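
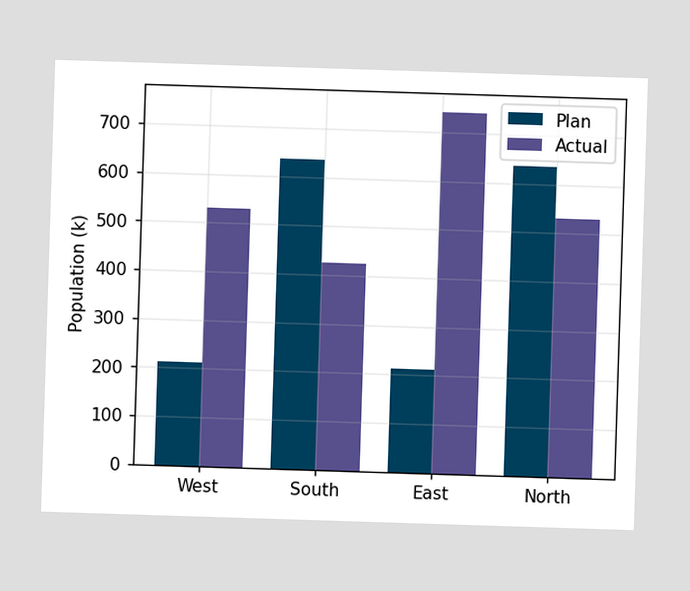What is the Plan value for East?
The Plan bar at East reaches 212k on the y-axis.

212k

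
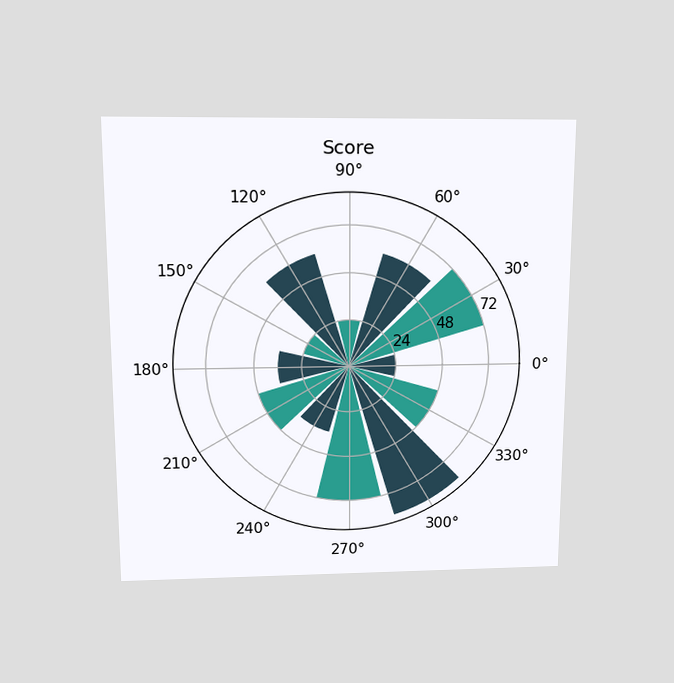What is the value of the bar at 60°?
60

The chart is viewed slightly from above. The bar at 60° reaches 60 on the radial axis.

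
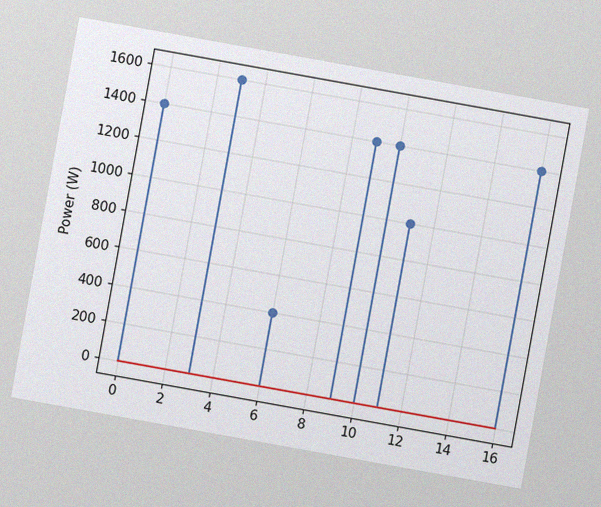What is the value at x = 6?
The chart is tilted about 10° clockwise, with some photo noise. The stem at x=6 reaches 400W.

400W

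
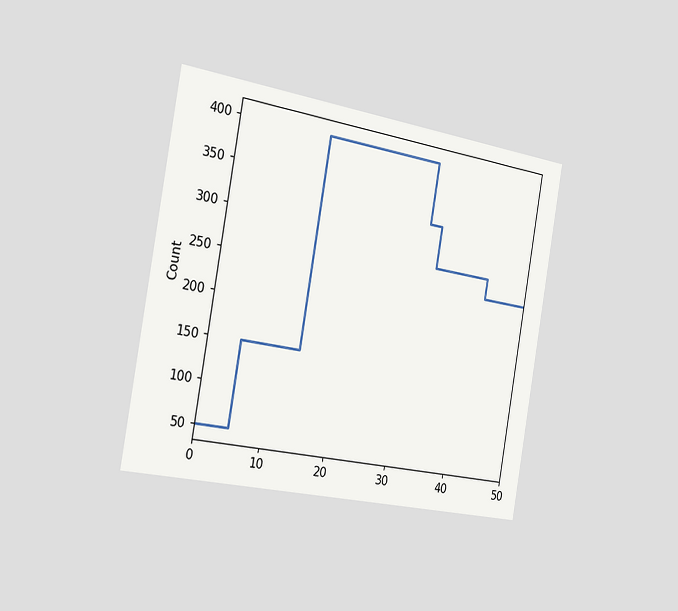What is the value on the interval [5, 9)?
The chart is tilted about 10° clockwise and viewed slightly from the left. On [5, 9) the step sits at 150.

150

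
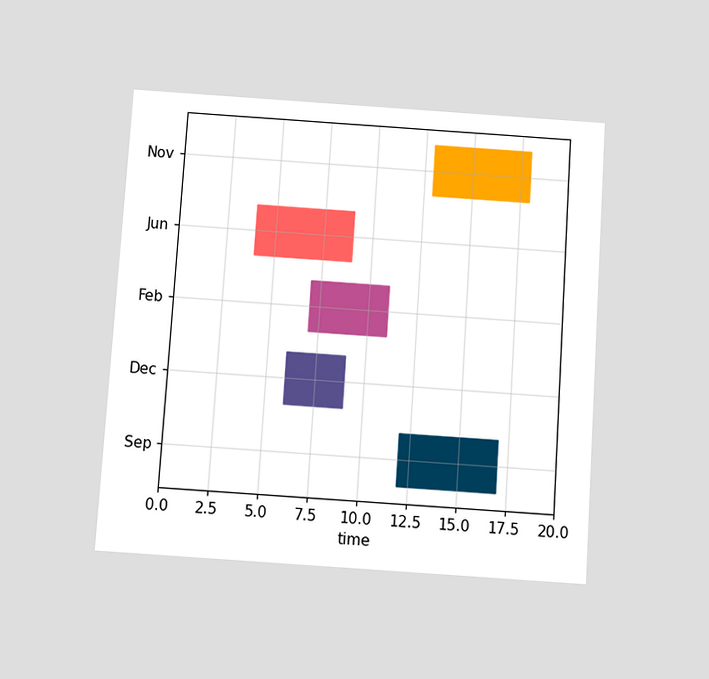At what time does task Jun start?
The chart is tilted about 4° clockwise and viewed slightly from below. The Jun bar begins at t=4.

4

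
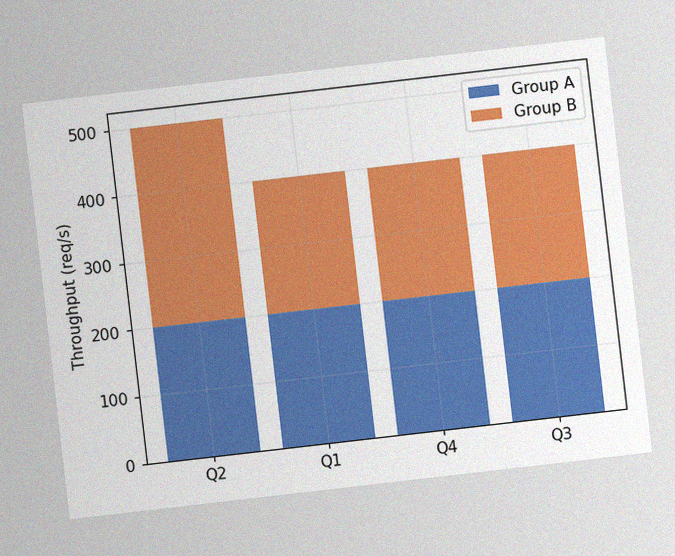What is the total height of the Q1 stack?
The chart is tilted about 7° counter-clockwise, with some photo noise. The Q1 stack's top reaches 400req/s on the y-axis.

400req/s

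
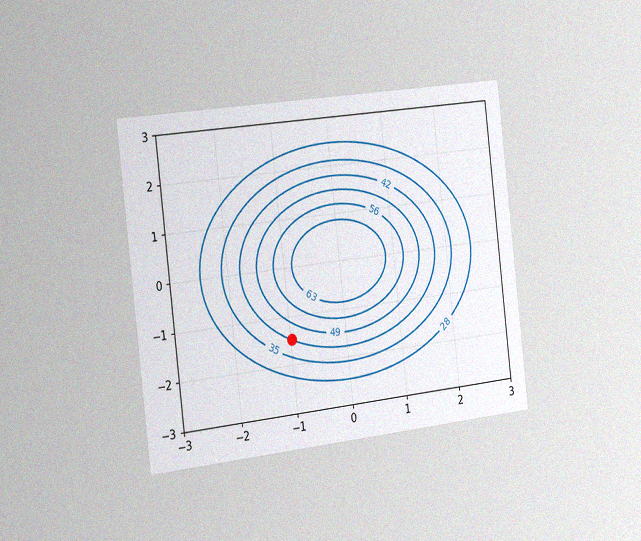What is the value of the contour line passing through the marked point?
The chart is tilted about 7° counter-clockwise and viewed slightly from the left, with some photo noise. The marked point sits on the contour labelled 42.

42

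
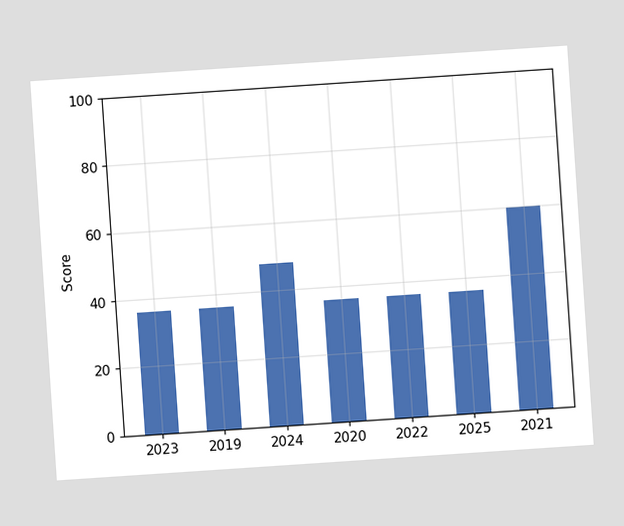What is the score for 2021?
The chart is tilted about 4° counter-clockwise. Reading along the chart's y-axis, the 2021 bar reaches 60.

60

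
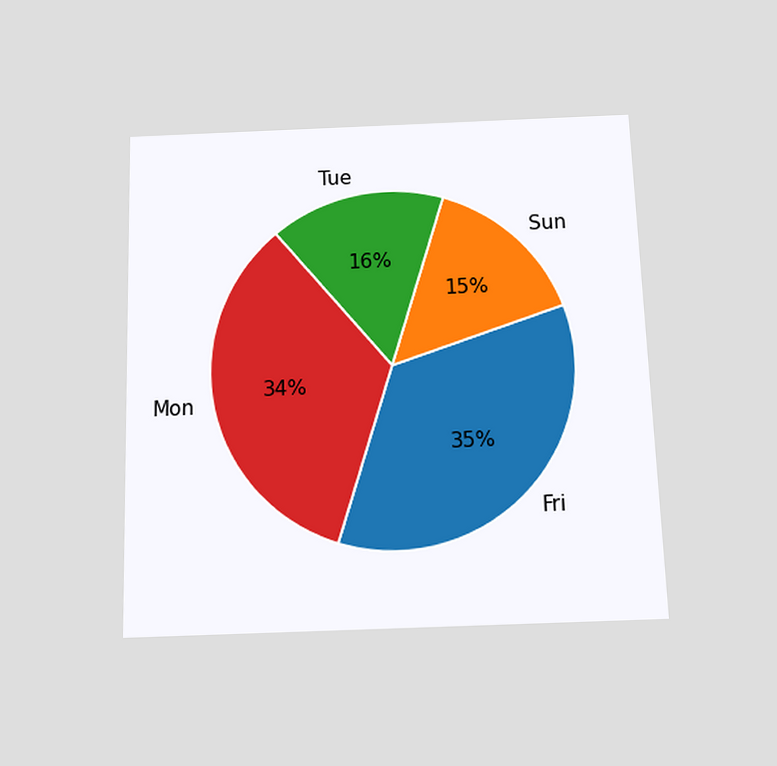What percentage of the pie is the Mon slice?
34%

The chart is viewed slightly from below. The Mon slice takes up 34% of the pie.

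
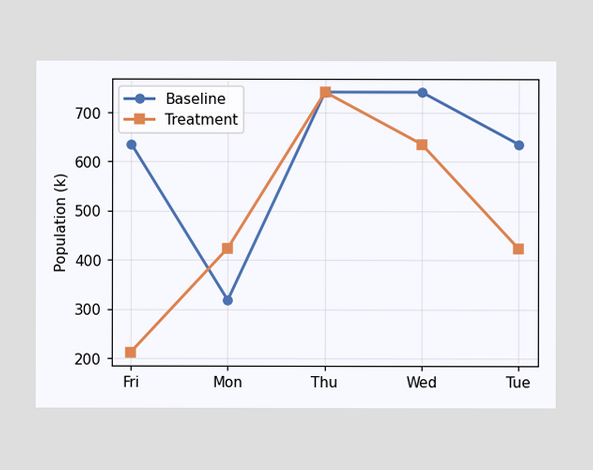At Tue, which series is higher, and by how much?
At Tue, Baseline sits above the other line by 212k.

Baseline, by 212k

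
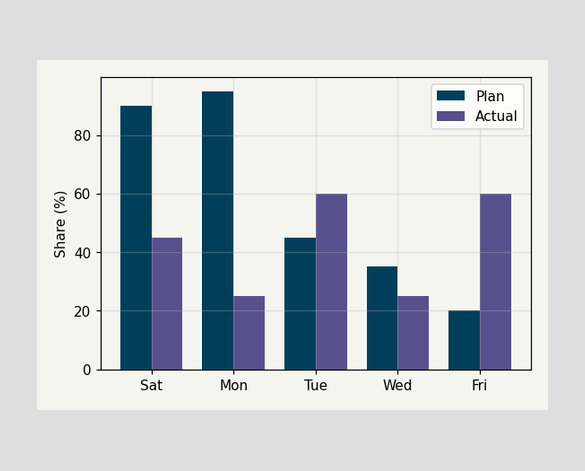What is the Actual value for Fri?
The Actual bar at Fri reaches 60% on the y-axis.

60%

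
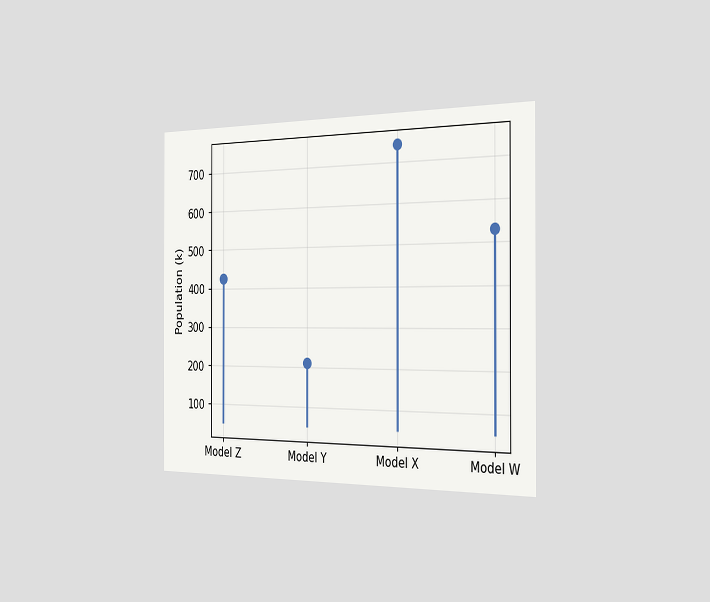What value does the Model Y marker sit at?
212k

The chart is viewed slightly from the right. The Model Y marker sits at 212k.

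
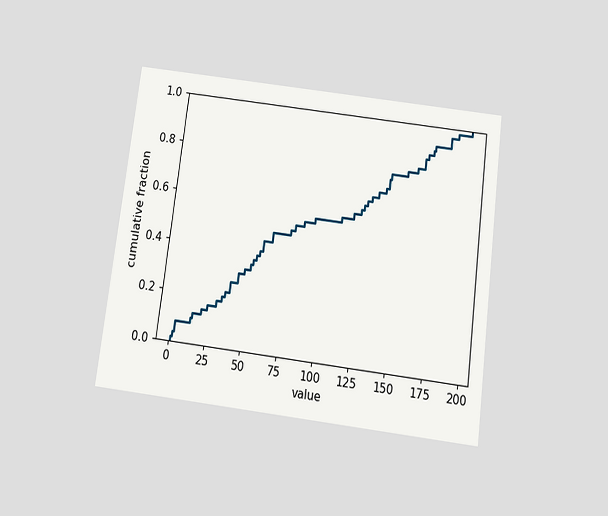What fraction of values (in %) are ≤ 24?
16%

The chart is tilted about 7° clockwise and viewed slightly from below. At x=24 the ECDF step is at 16%.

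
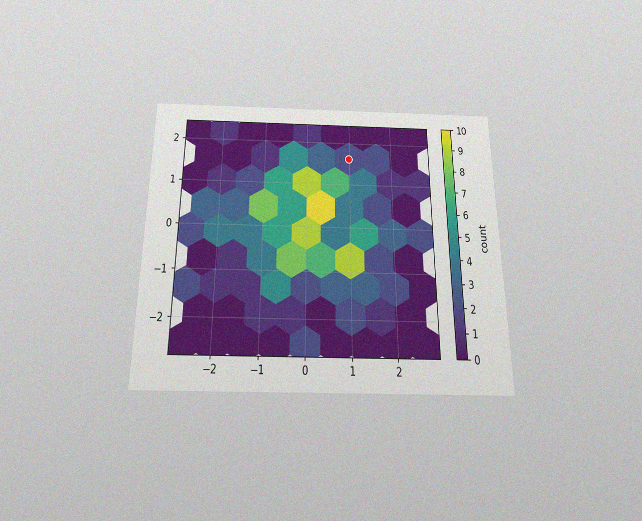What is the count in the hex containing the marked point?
2

The chart is viewed slightly from below, with some photo noise. The marked hex reads 2 on the colorbar.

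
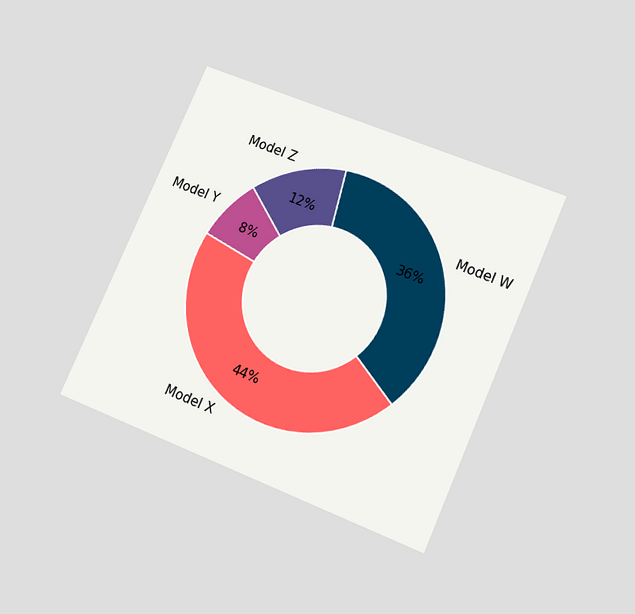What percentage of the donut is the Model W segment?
The chart is tilted about 24° clockwise and viewed slightly from below. The Model W segment takes up 36% of the ring.

36%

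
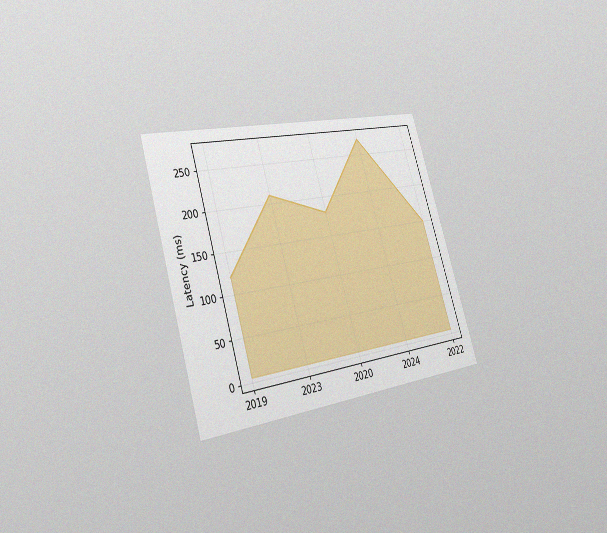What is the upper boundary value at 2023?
210ms

The chart is tilted about 17° counter-clockwise and viewed slightly from the left, with some photo noise. At 2023 the upper boundary is at 210ms.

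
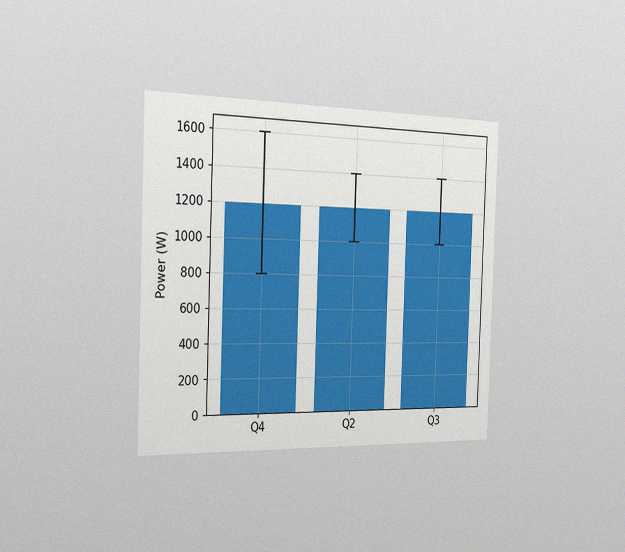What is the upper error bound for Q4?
The chart is tilted about 2° clockwise and viewed slightly from the left, with some photo noise. The Q4 bar's upper whisker reaches 1600W.

1600W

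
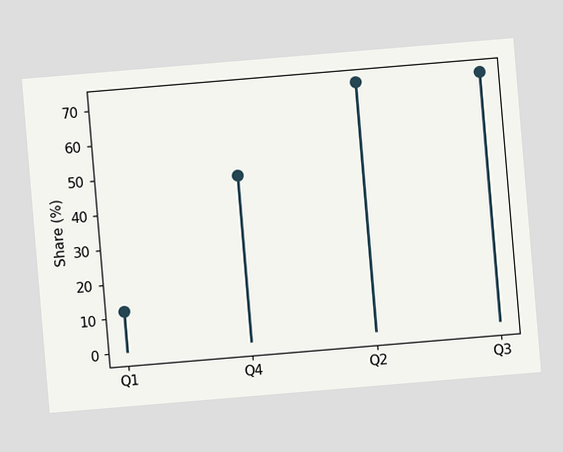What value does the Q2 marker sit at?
72%

The chart is tilted about 5° counter-clockwise. The Q2 marker sits at 72%.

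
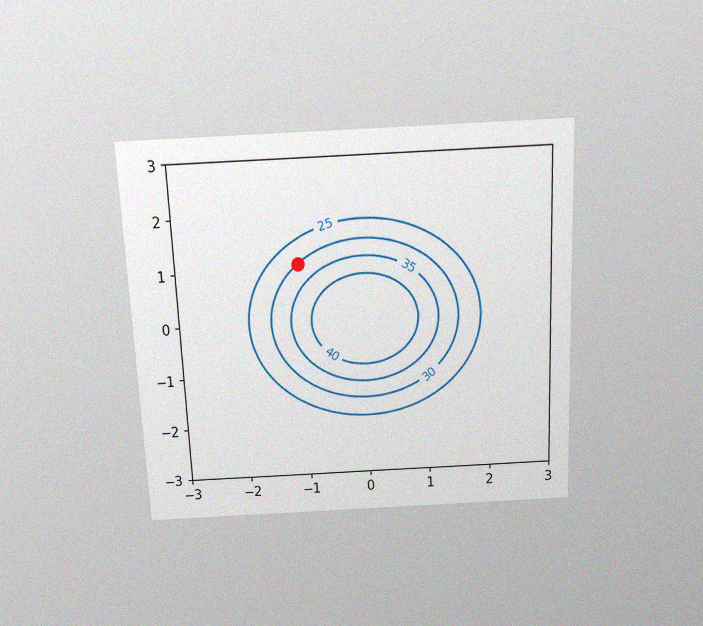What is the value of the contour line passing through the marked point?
The chart is tilted about 2° counter-clockwise and viewed slightly from above, with some photo noise. The marked point sits on the contour labelled 30.

30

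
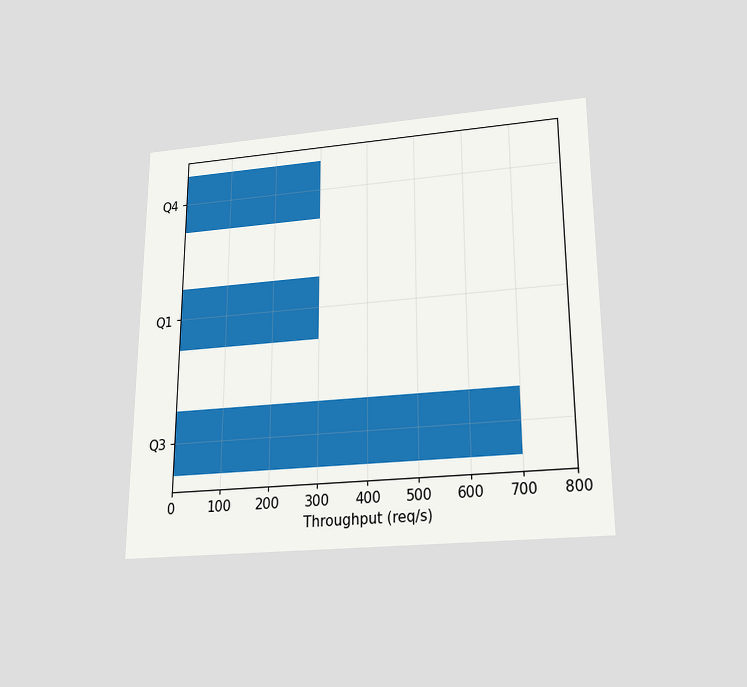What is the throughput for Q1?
The chart is viewed slightly from below. Reading along the chart's x-axis, the Q1 bar reaches 300req/s.

300req/s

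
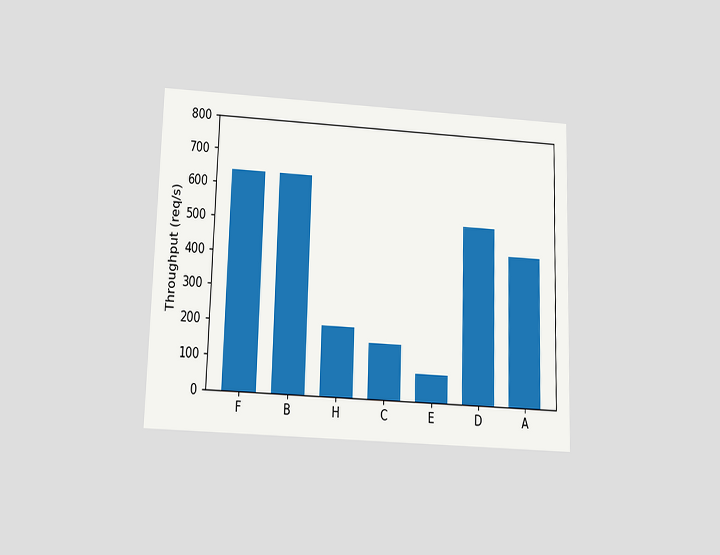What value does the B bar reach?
640req/s

The chart is viewed slightly from below. Reading along the chart's y-axis, the B bar reaches 640req/s.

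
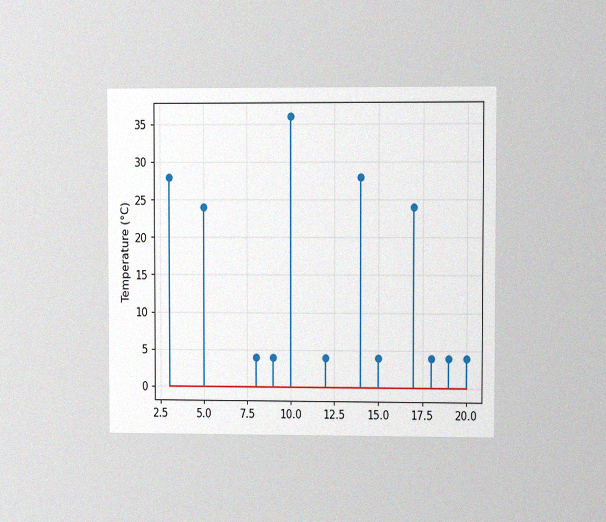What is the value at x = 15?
4°C

The chart is viewed at a slight angle, with some photo noise. The stem at x=15 reaches 4°C.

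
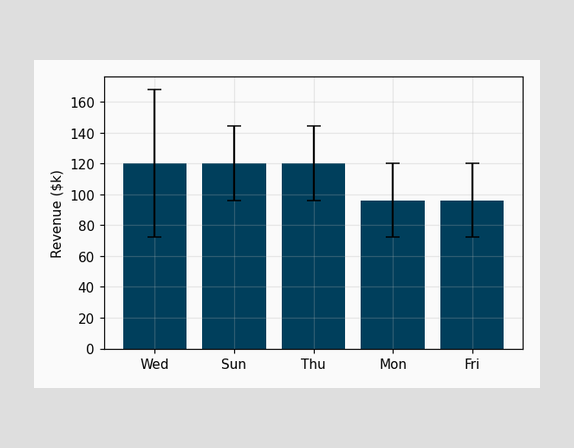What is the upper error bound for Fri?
The Fri bar's upper whisker reaches $120k.

$120k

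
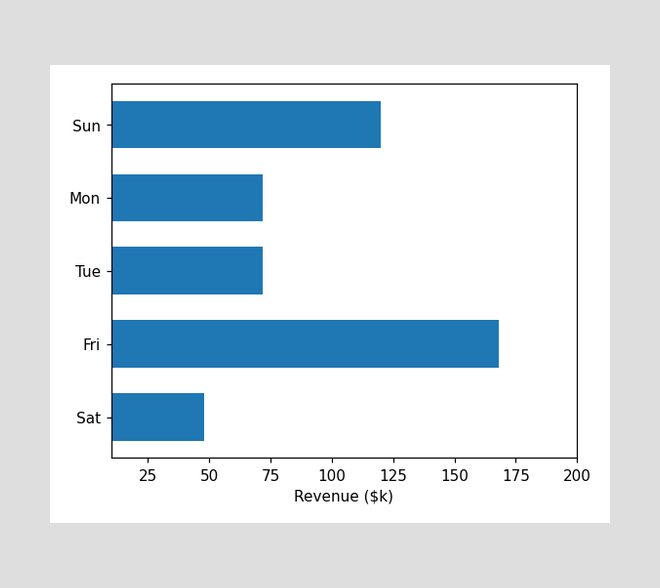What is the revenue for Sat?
Reading along the chart's x-axis, the Sat bar reaches $48k.

$48k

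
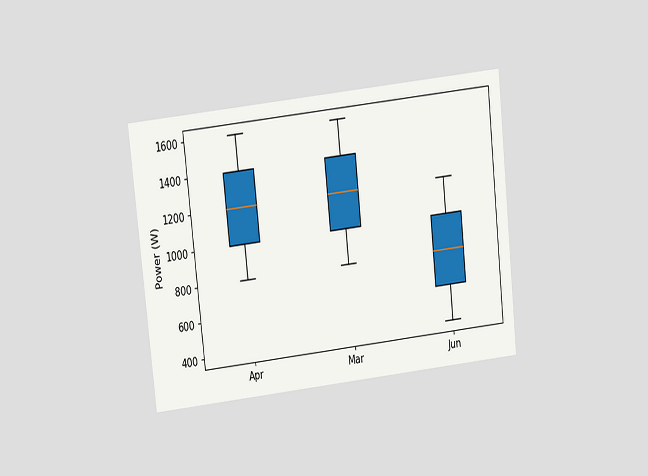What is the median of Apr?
1200W

The chart is tilted about 6° counter-clockwise and viewed slightly from above. The median line in the Apr box sits at 1200W.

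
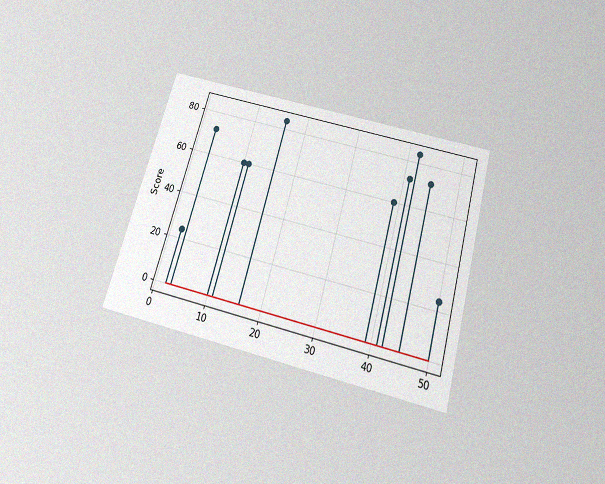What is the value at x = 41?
72

The chart is tilted about 16° clockwise and viewed slightly from below, with some photo noise. The stem at x=41 reaches 72.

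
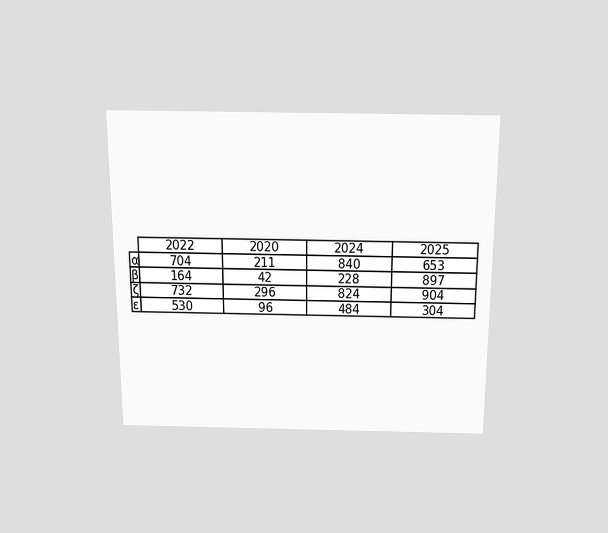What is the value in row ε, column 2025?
The chart is viewed slightly from above. The (ε, 2025) cell reads 304.

304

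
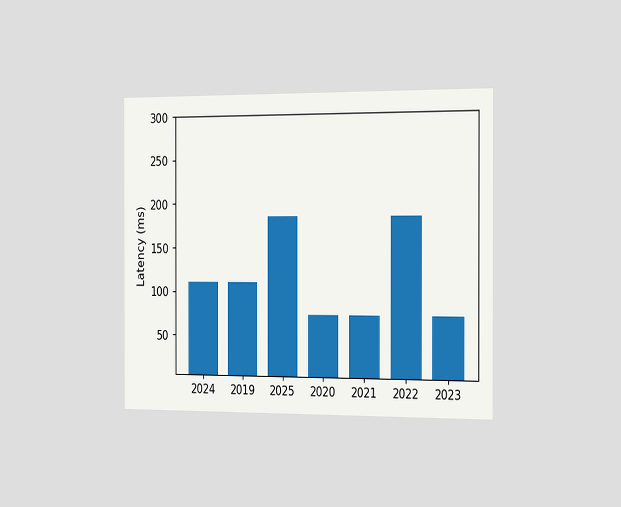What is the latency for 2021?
The chart is viewed slightly from the right. Reading along the chart's y-axis, the 2021 bar reaches 74ms.

74ms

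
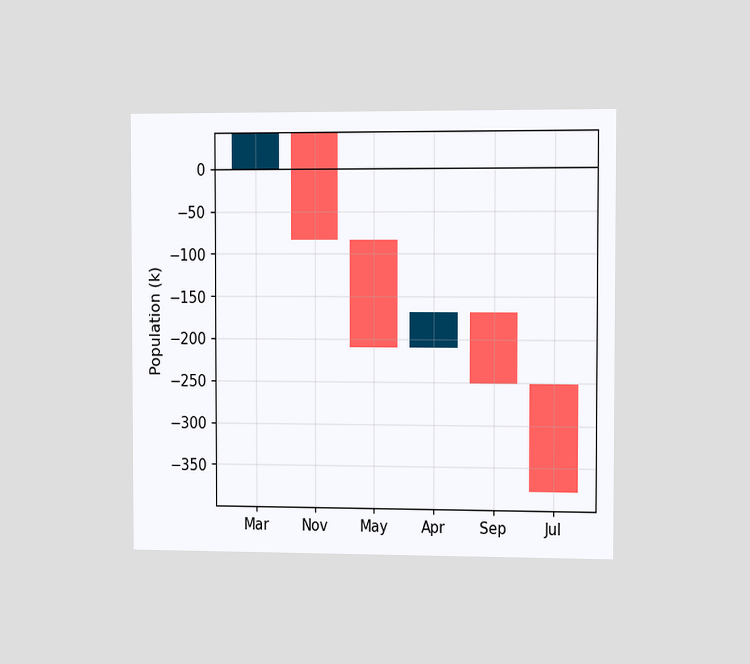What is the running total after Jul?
-378k

The chart is viewed slightly from the right. After Jul the running total reaches -378k.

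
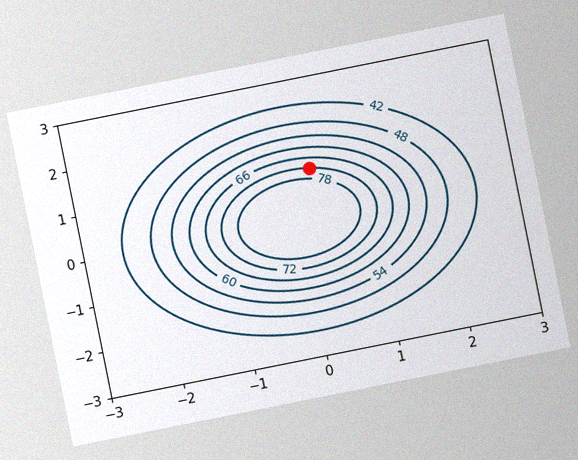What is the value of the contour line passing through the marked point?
The chart is tilted about 11° counter-clockwise, with some photo noise. The marked point sits on the contour labelled 72.

72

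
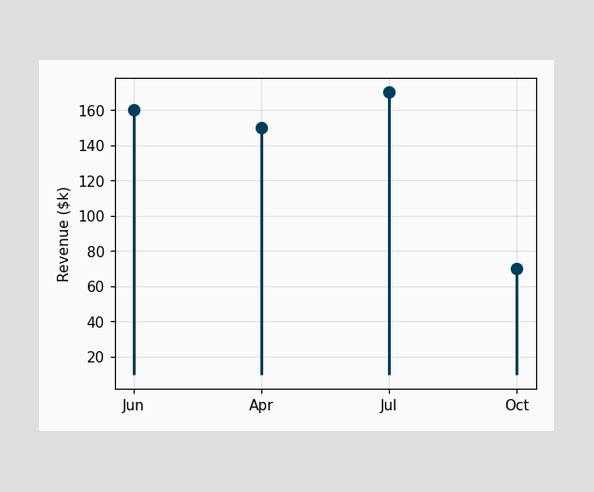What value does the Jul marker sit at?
The Jul marker sits at $170k.

$170k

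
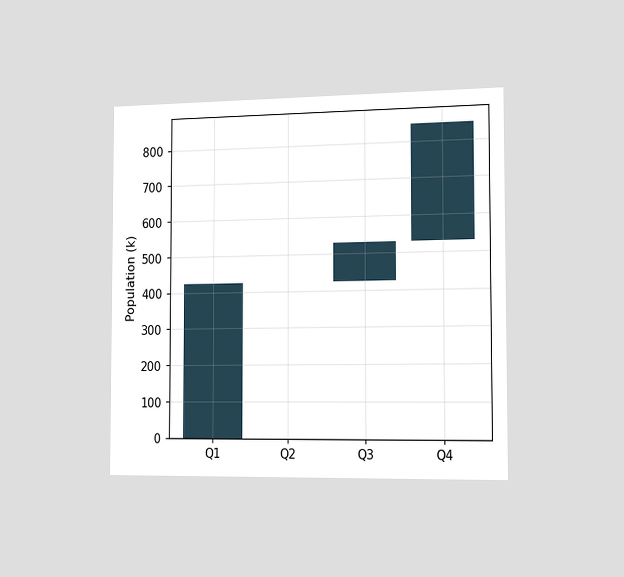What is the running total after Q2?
424k

The chart is viewed slightly from the right. After Q2 the running total reaches 424k.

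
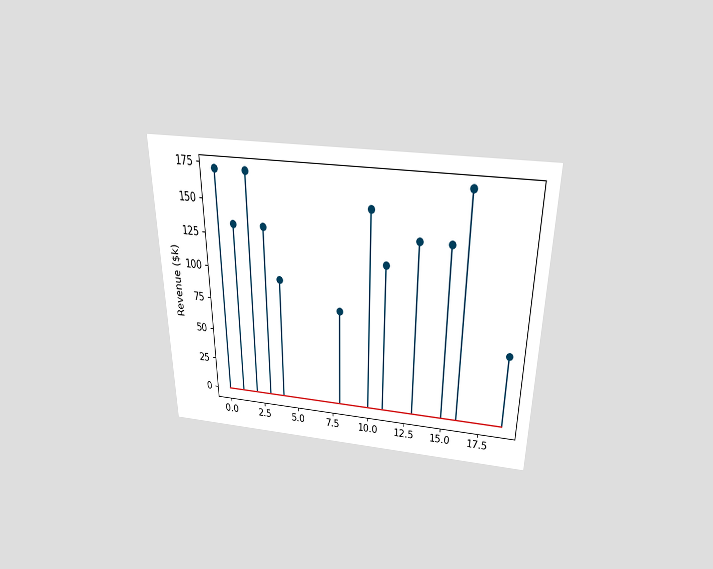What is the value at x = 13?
$133k

The chart is viewed slightly from above. The stem at x=13 reaches $133k.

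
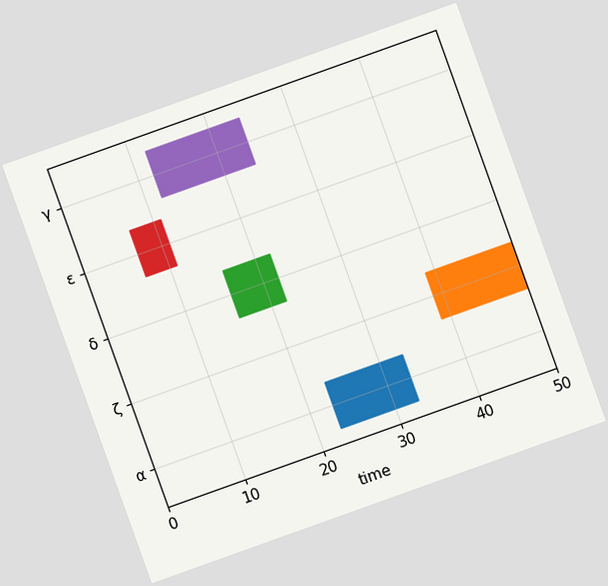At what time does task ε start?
The chart is tilted about 20° counter-clockwise. The ε bar begins at t=7.

7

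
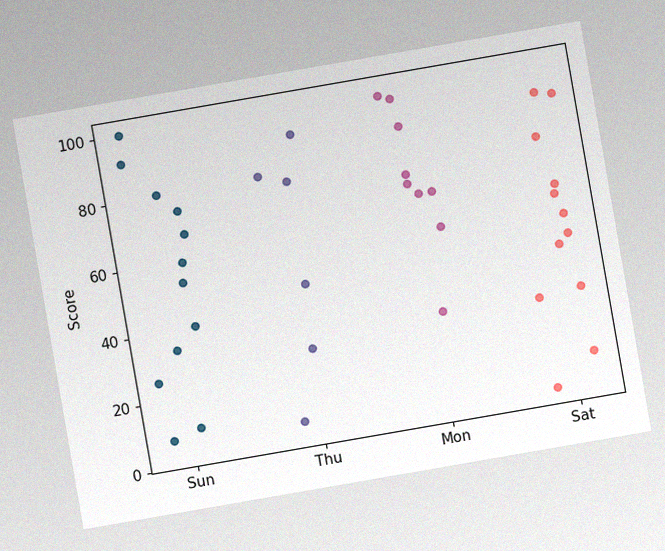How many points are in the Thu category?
6

The chart is tilted about 10° counter-clockwise, with some photo noise. Counting the markers in the Thu column gives 6.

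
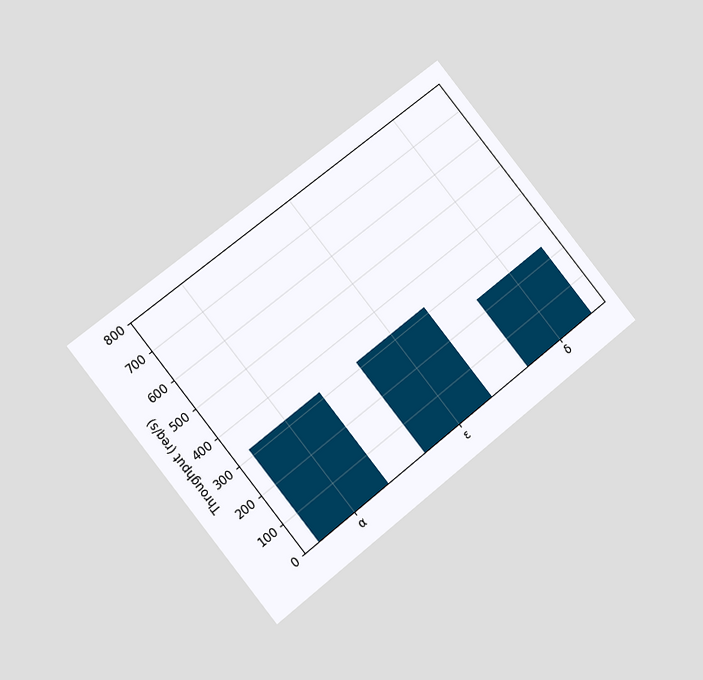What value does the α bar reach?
The chart is tilted about 39° counter-clockwise and viewed at a slight angle. Reading along the chart's y-axis, the α bar reaches 320req/s.

320req/s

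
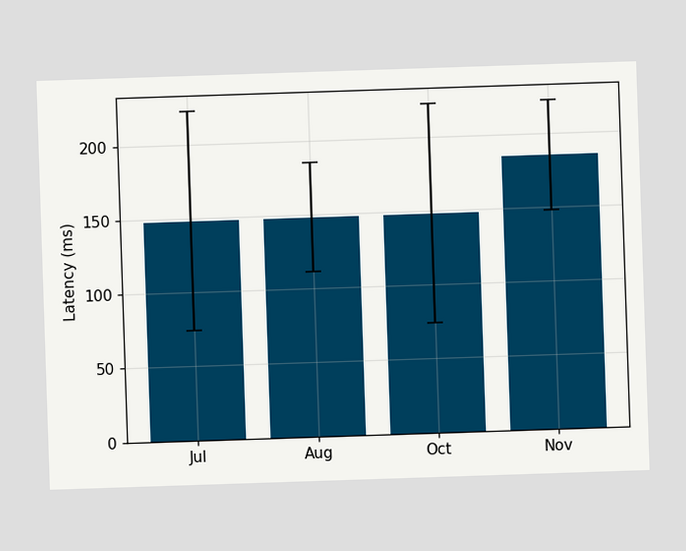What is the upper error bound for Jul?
The Jul bar's upper whisker reaches 222ms.

222ms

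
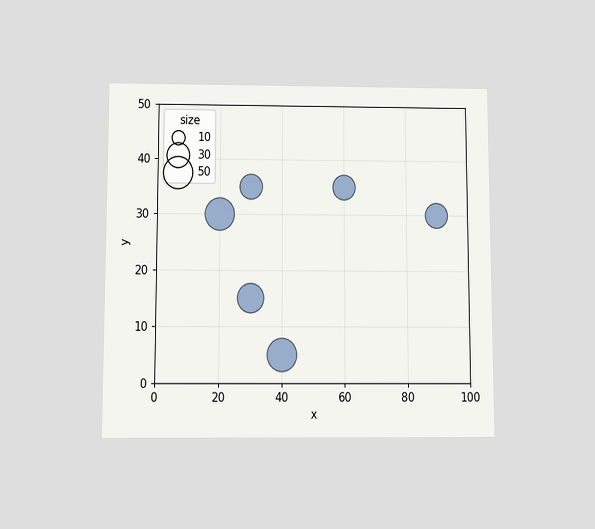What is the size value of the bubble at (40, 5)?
The chart is viewed slightly from below. Matching the bubble at (40, 5) against the size legend gives 50.

50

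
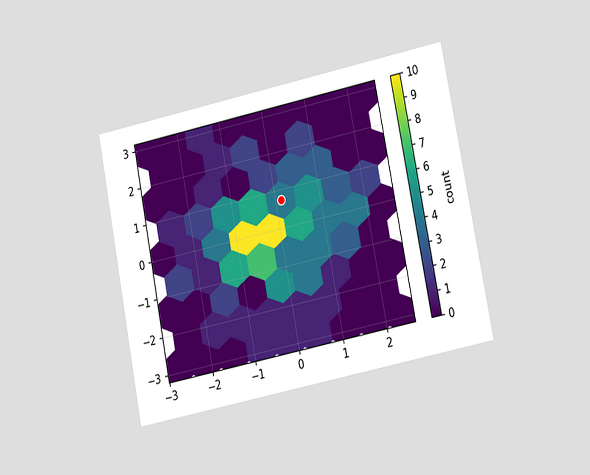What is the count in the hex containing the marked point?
4

The chart is tilted about 11° counter-clockwise and viewed at a slight angle. The marked hex reads 4 on the colorbar.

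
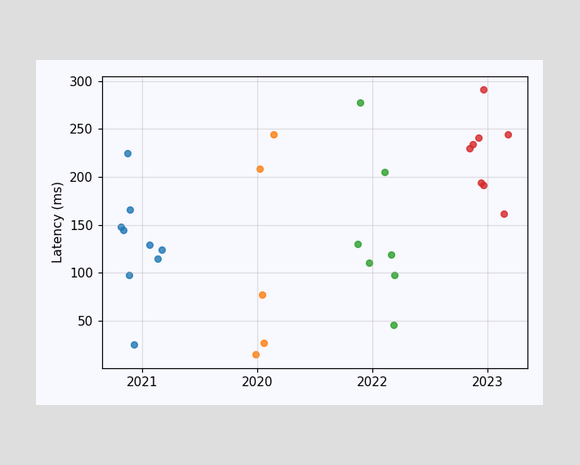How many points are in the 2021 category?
9

Counting the markers in the 2021 column gives 9.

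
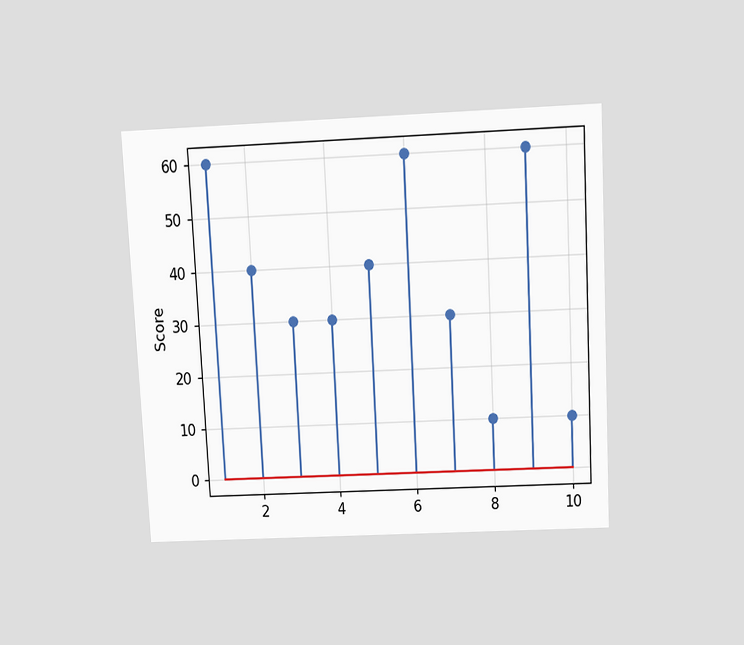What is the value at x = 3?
30

The chart is tilted about 3° counter-clockwise and viewed slightly from above. The stem at x=3 reaches 30.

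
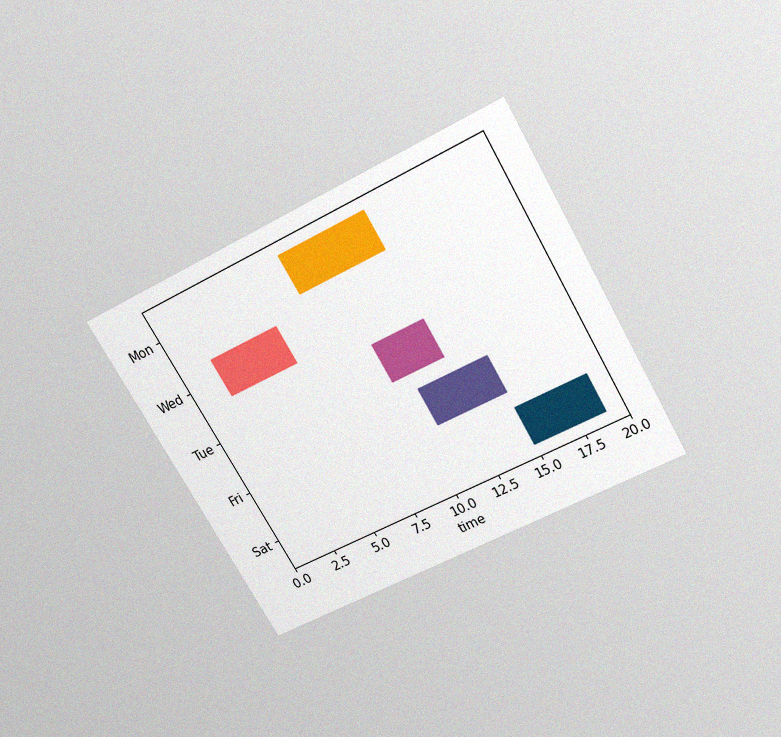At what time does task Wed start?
2

The chart is tilted about 30° counter-clockwise and viewed slightly from above, with some photo noise. The Wed bar begins at t=2.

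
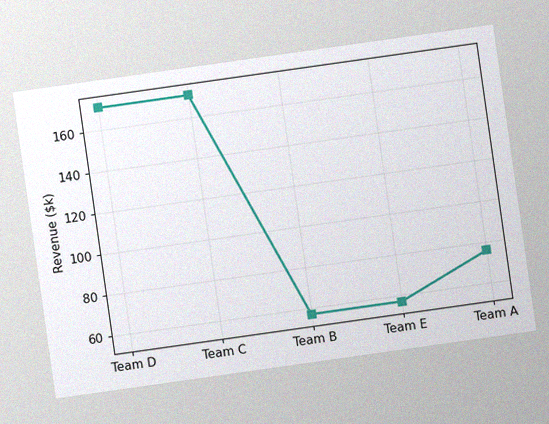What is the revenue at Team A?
The chart is tilted about 8° counter-clockwise, with some photo noise. At Team A, the line is at $76k.

$76k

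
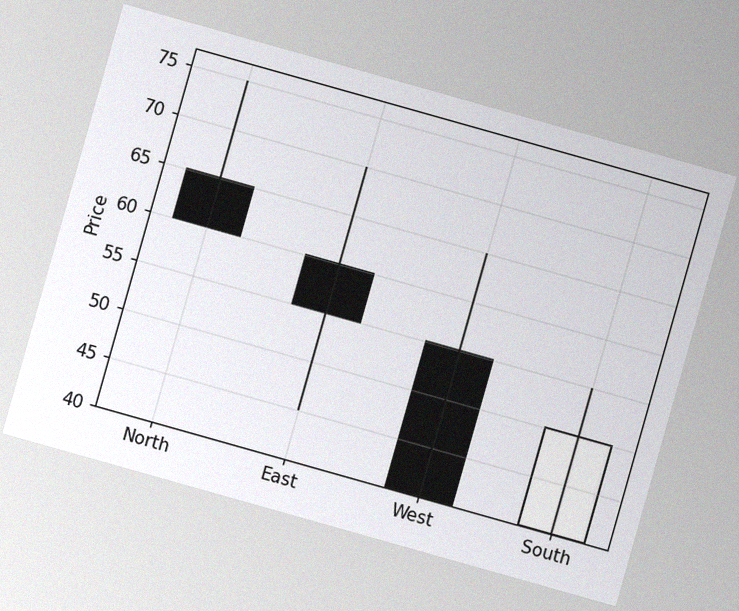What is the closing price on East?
55

The chart is tilted about 16° clockwise, with some photo noise. The East candle closes at 55.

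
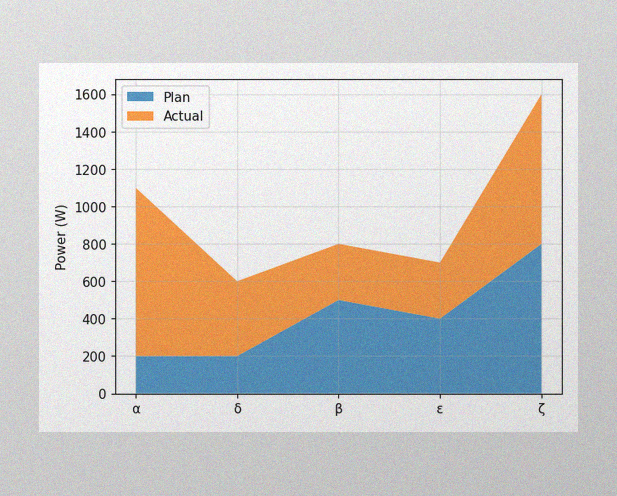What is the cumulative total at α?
1100W

The image has some photo noise and uneven lighting. The stacked total at α reaches 1100W.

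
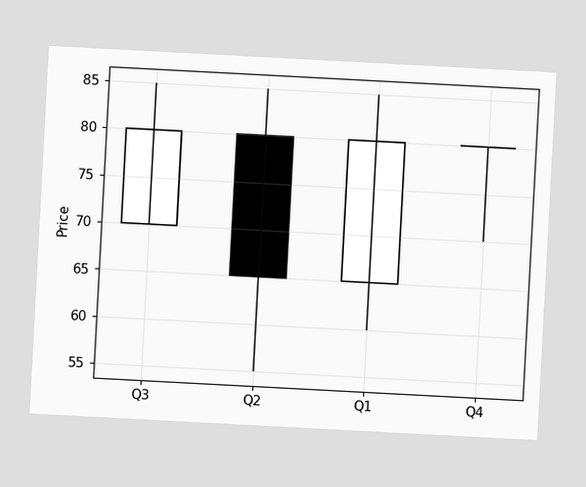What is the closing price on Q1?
80

The chart is tilted about 3° clockwise. The Q1 candle closes at 80.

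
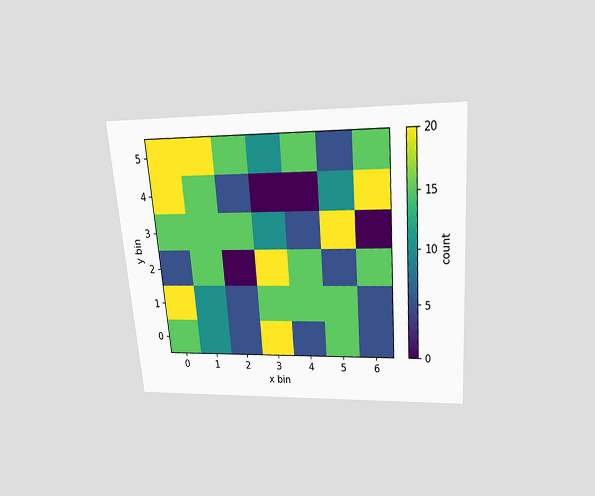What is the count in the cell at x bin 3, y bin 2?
20

The chart is tilted about 4° counter-clockwise and viewed slightly from above. Matching the cell (3, 2) against the colorbar gives 20.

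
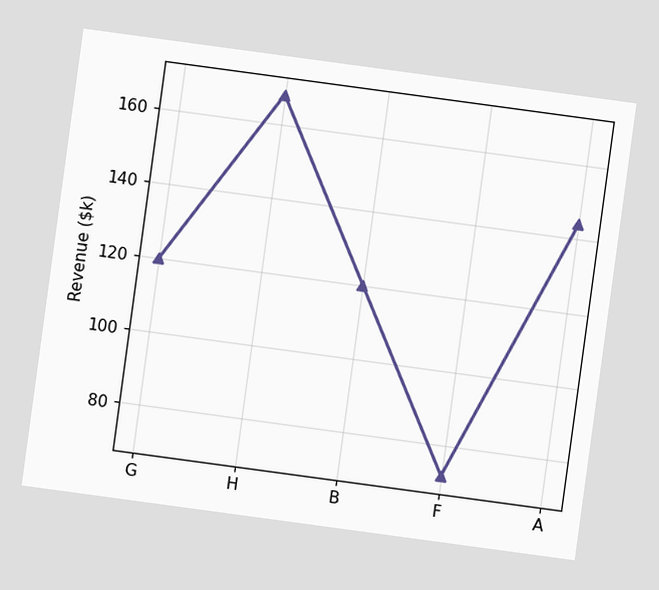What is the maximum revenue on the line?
The chart is tilted about 8° clockwise. The highest point is at H, and reading across to the y-axis gives $168k.

$168k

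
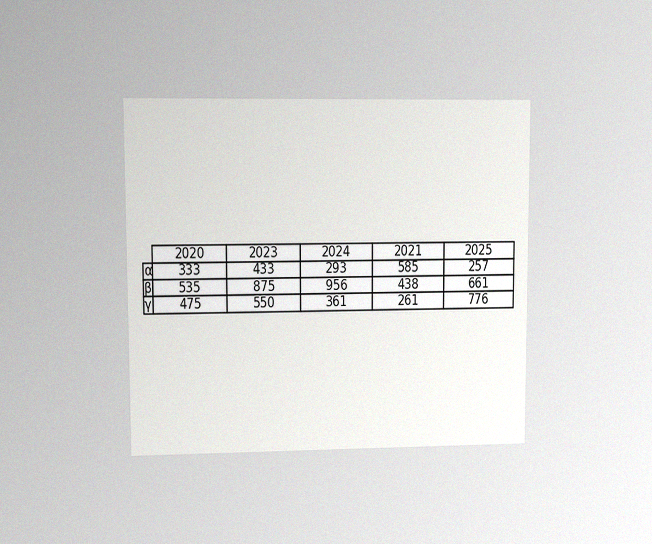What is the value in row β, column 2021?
438

The chart is viewed at a slight angle, with some photo noise. The (β, 2021) cell reads 438.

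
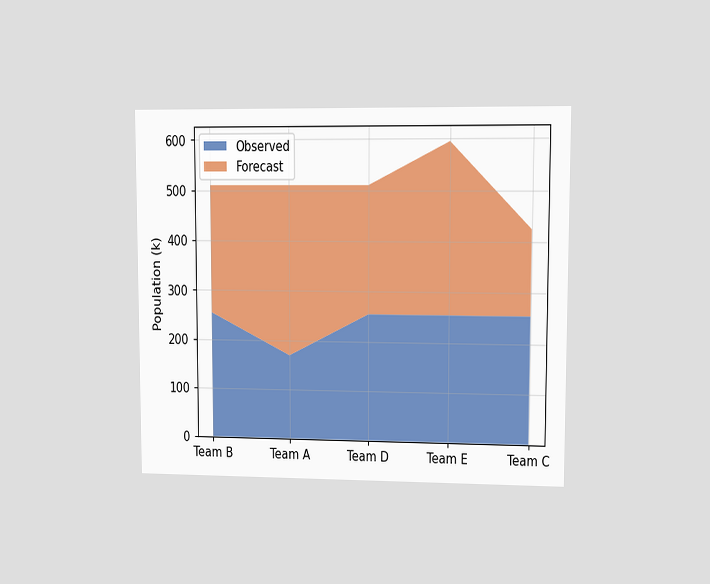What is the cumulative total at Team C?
425k

The chart is viewed at a slight angle. The stacked total at Team C reaches 425k.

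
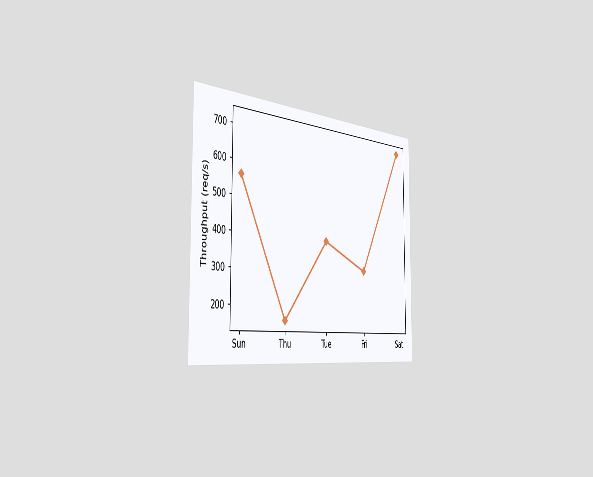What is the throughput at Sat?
720req/s

The chart is viewed slightly from the left. At Sat, the line is at 720req/s.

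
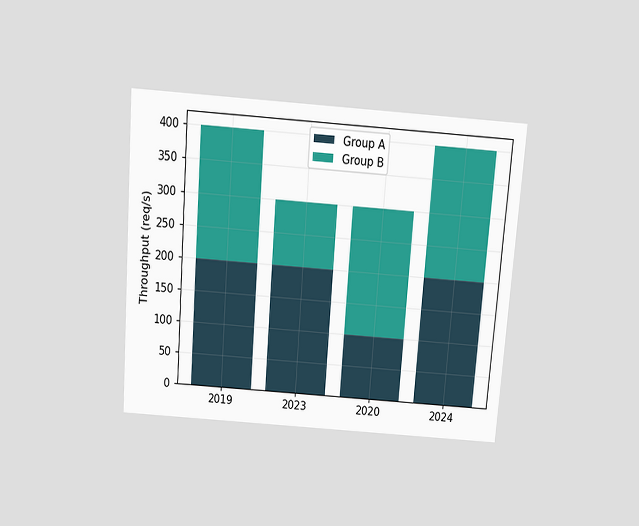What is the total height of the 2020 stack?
300req/s

The chart is tilted about 4° clockwise and viewed slightly from above. The 2020 stack's top reaches 300req/s on the y-axis.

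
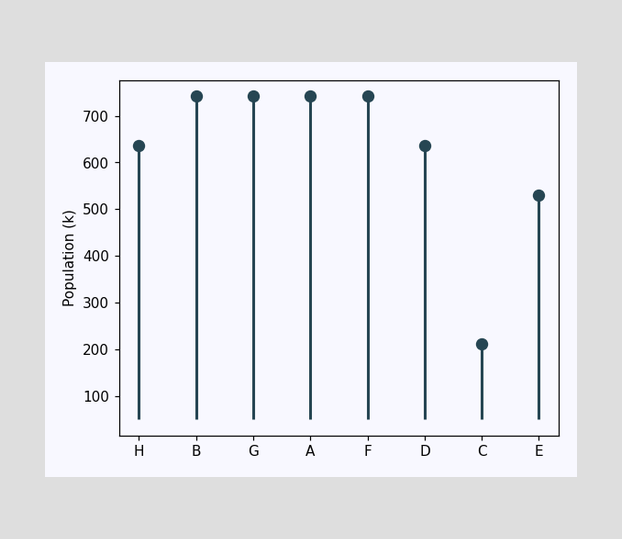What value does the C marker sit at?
The C marker sits at 212k.

212k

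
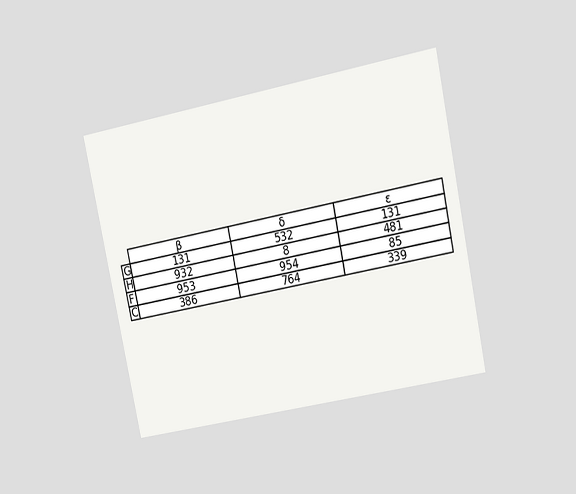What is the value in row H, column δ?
8

The chart is tilted about 11° counter-clockwise and viewed at a slight angle. The (H, δ) cell reads 8.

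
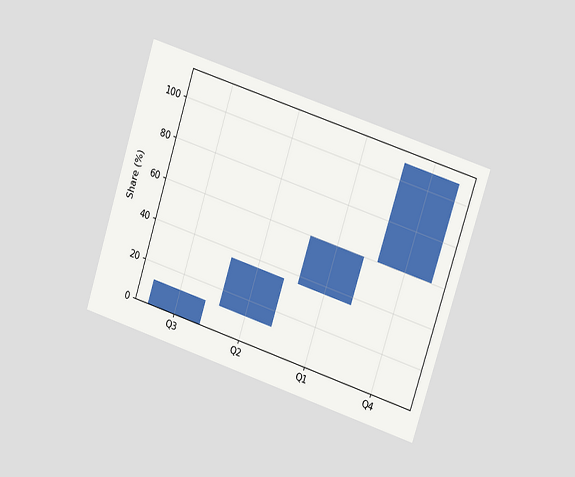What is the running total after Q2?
The chart is tilted about 18° clockwise and viewed at a slight angle. After Q2 the running total reaches 36%.

36%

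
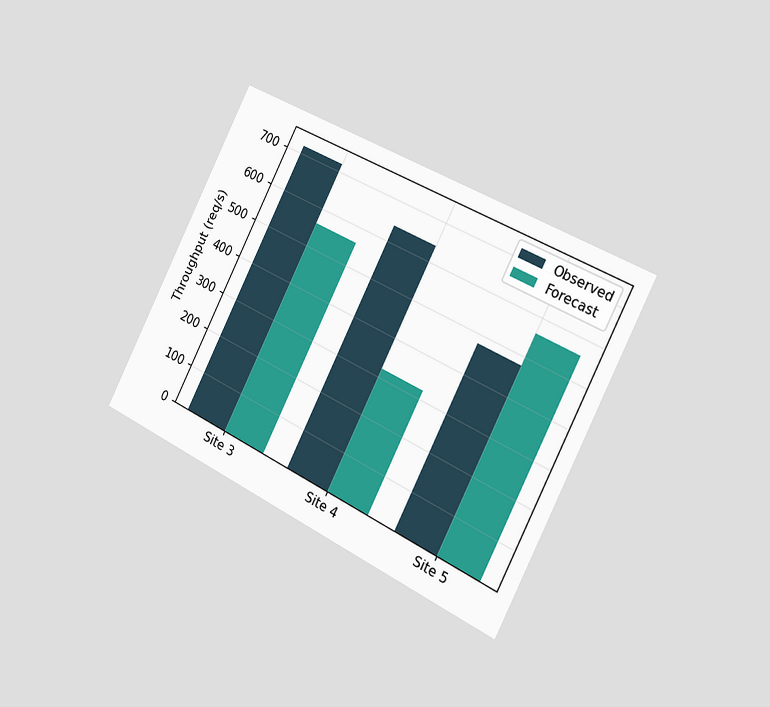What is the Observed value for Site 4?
The chart is tilted about 27° clockwise and viewed slightly from the right. The Observed bar at Site 4 reaches 640req/s on the y-axis.

640req/s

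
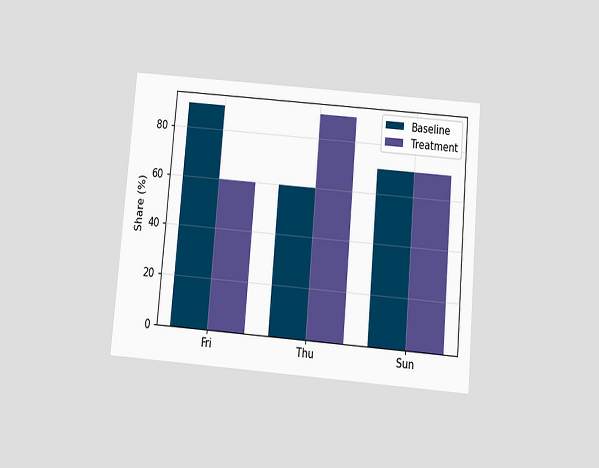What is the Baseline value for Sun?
The chart is tilted about 5° clockwise and viewed slightly from below. The Baseline bar at Sun reaches 70% on the y-axis.

70%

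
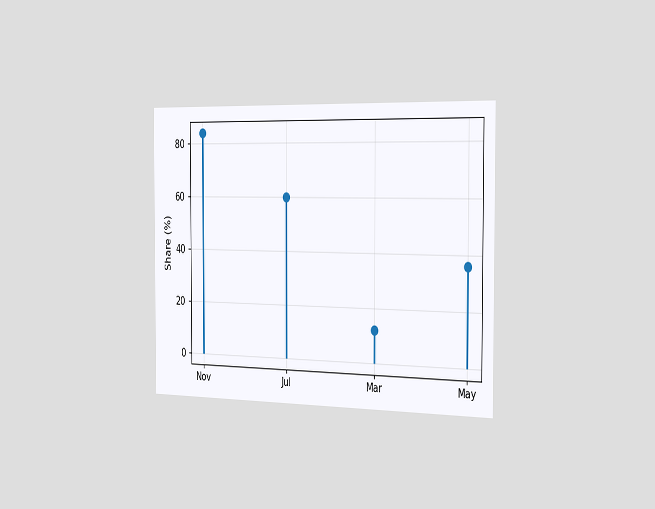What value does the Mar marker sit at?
12%

The chart is viewed slightly from the right. The Mar marker sits at 12%.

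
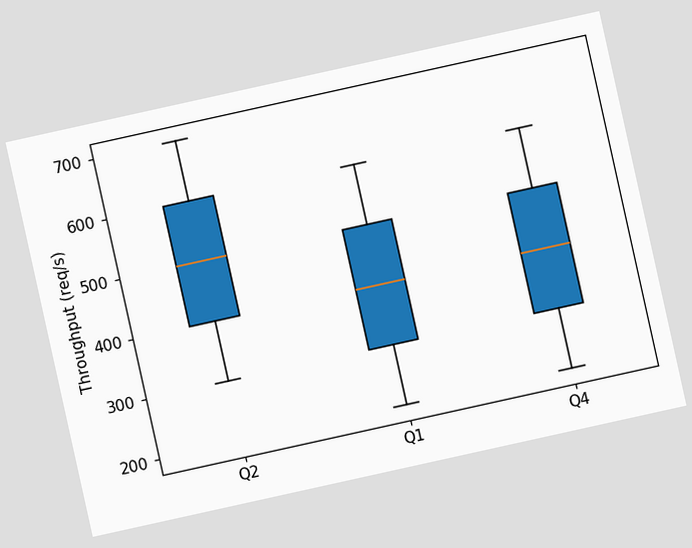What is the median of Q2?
The chart is tilted about 12° counter-clockwise. The median line in the Q2 box sits at 500req/s.

500req/s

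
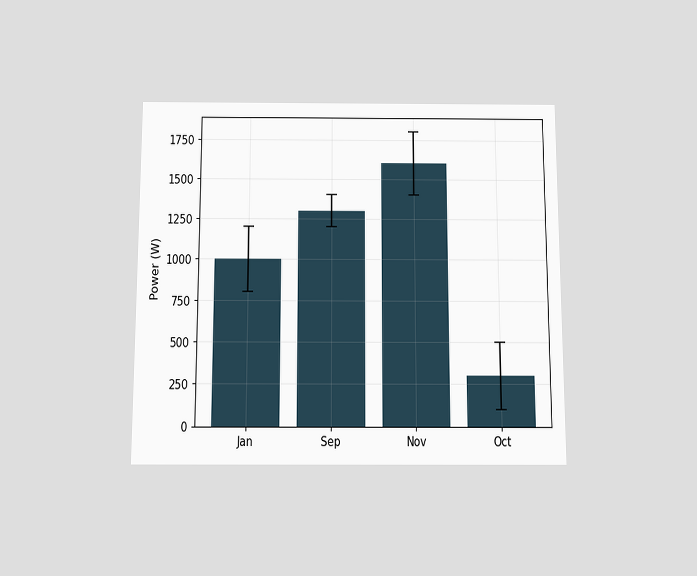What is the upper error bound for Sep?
1400W

The chart is viewed slightly from below. The Sep bar's upper whisker reaches 1400W.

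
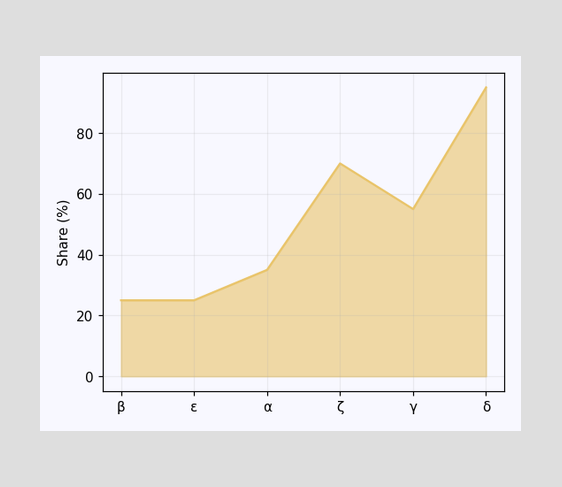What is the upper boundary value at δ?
95%

At δ the upper boundary is at 95%.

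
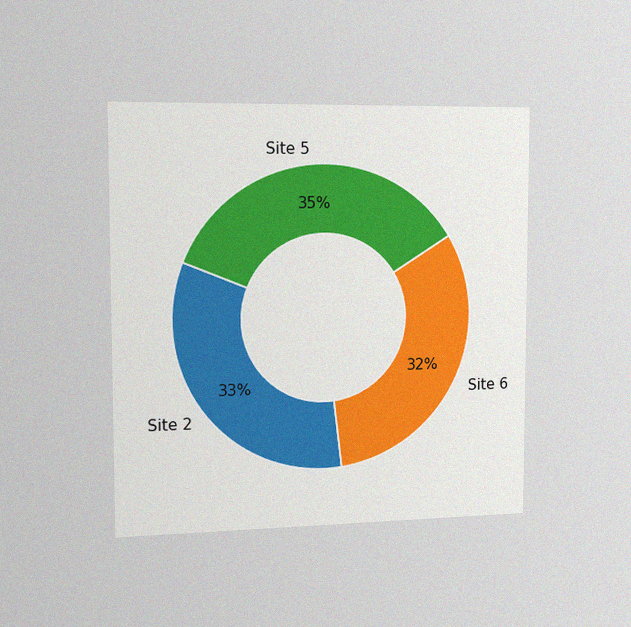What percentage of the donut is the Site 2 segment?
33%

The chart is viewed slightly from the left, with some photo noise. The Site 2 segment takes up 33% of the ring.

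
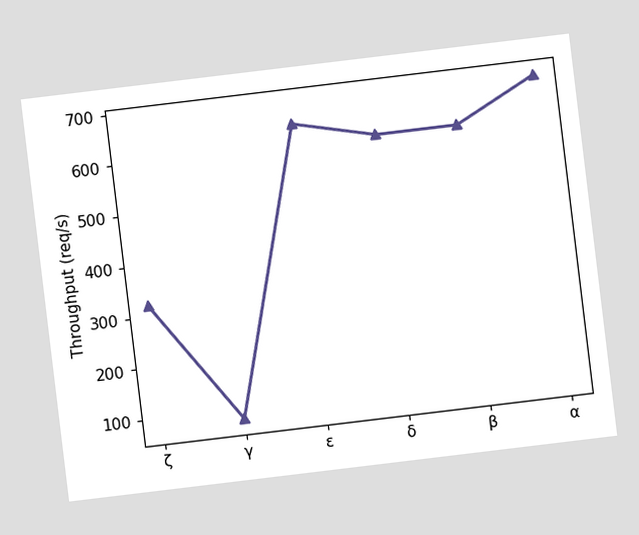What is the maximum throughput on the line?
680req/s

The chart is tilted about 7° counter-clockwise. The highest point is at α, and reading across to the y-axis gives 680req/s.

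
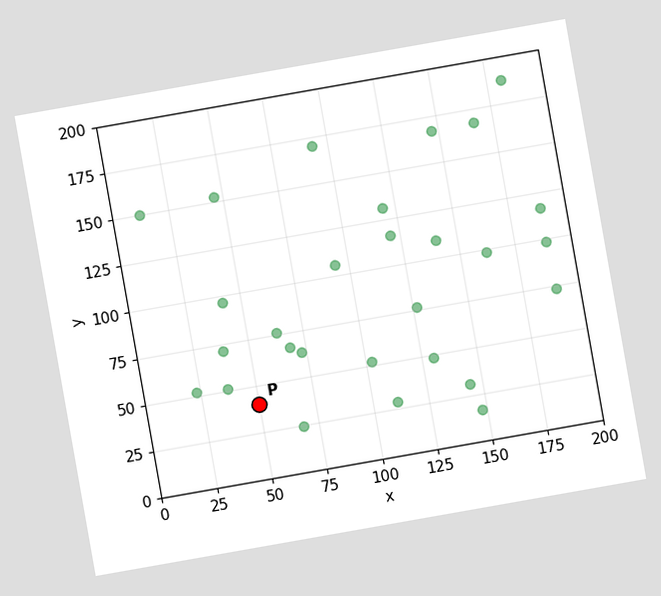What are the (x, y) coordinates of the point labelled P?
(50, 40)

The chart is tilted about 10° counter-clockwise. Following the gridlines from P to each axis, P sits at (50, 40).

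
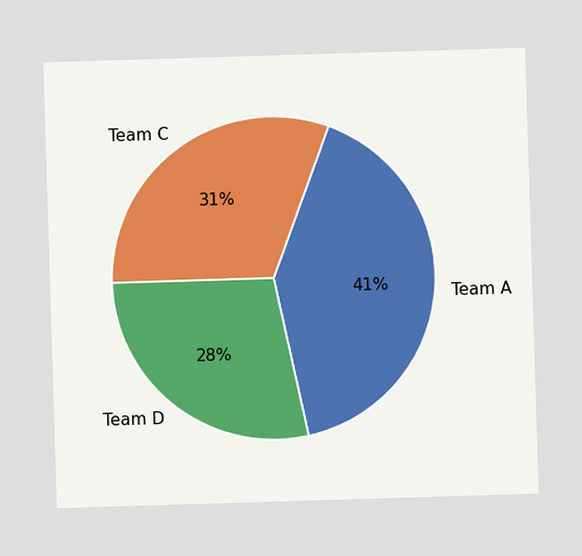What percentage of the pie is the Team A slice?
The Team A slice takes up 41% of the pie.

41%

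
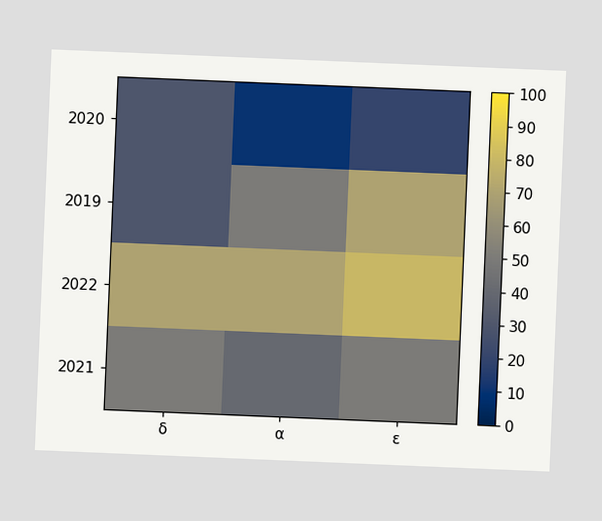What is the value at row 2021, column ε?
The chart is tilted about 2° clockwise. Matching cell (2021, ε) against the colorbar gives 50.

50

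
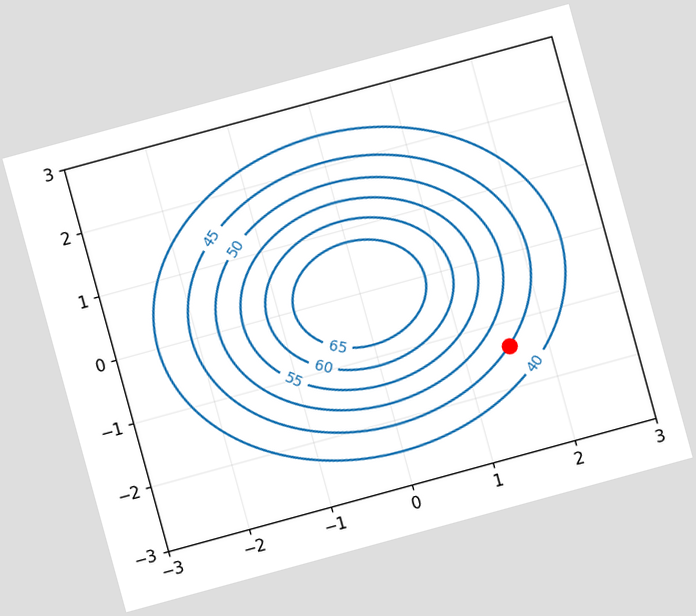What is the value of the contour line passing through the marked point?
45

The chart is tilted about 15° counter-clockwise. The marked point sits on the contour labelled 45.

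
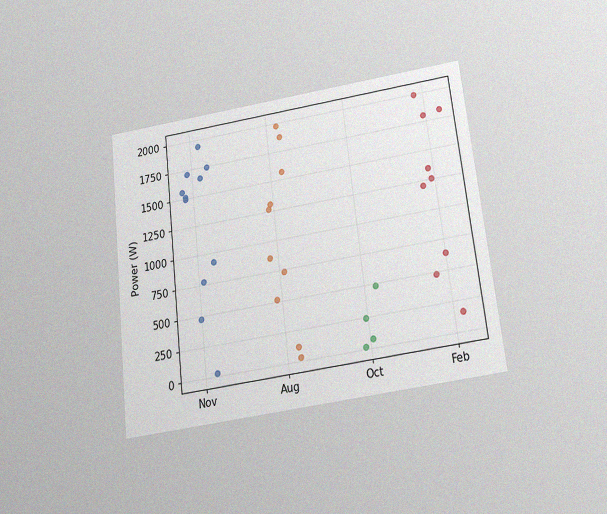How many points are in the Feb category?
9

The chart is tilted about 7° counter-clockwise and viewed slightly from below, with some photo noise. Counting the markers in the Feb column gives 9.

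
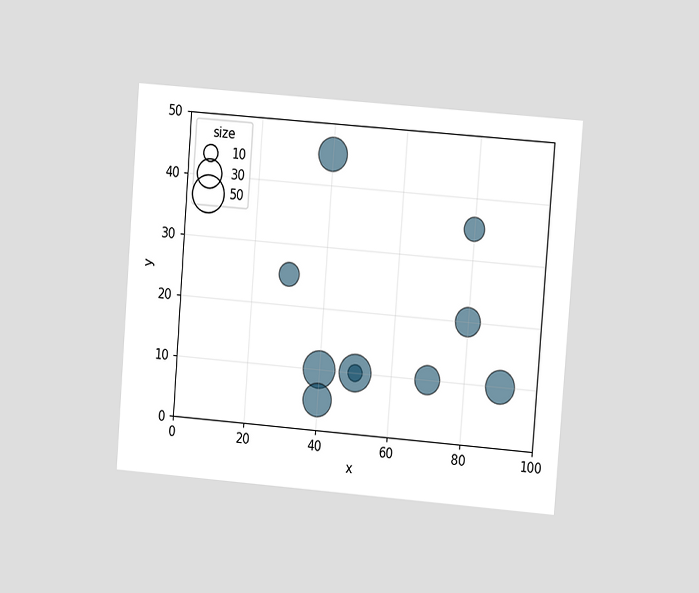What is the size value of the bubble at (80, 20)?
The chart is tilted about 4° clockwise and viewed at a slight angle. Matching the bubble at (80, 20) against the size legend gives 30.

30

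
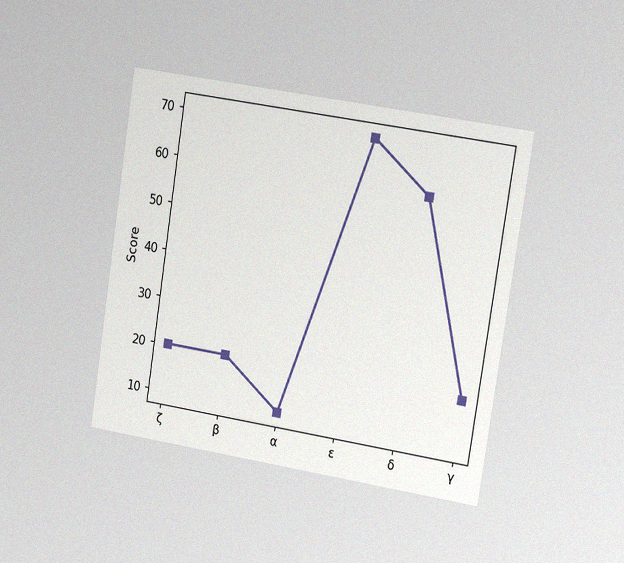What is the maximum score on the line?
The chart is tilted about 9° clockwise and viewed slightly from the right, with some photo noise. The highest point is at ε, and reading across to the y-axis gives 70.

70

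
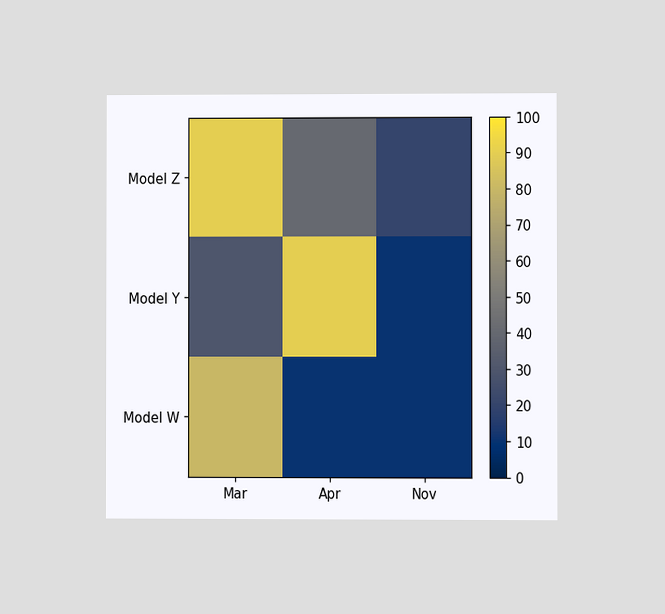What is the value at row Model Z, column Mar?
90

The chart is viewed at a slight angle. Matching cell (Model Z, Mar) against the colorbar gives 90.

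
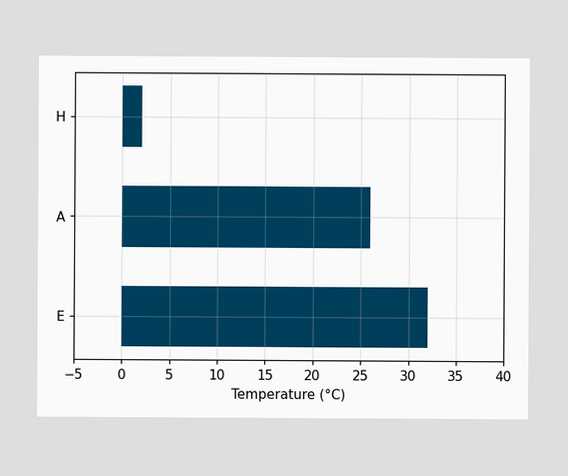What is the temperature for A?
Reading along the chart's x-axis, the A bar reaches 26°C.

26°C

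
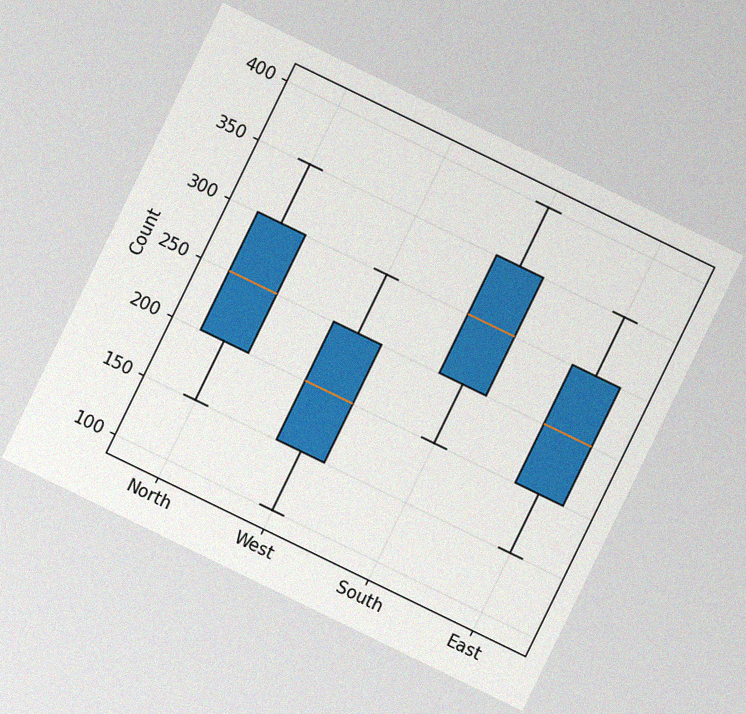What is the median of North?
The chart is tilted about 26° clockwise, with some photo noise. The median line in the North box sits at 250.

250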